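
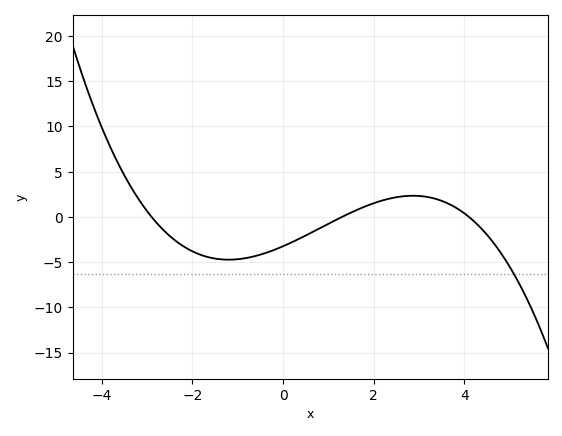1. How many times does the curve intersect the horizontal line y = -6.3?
1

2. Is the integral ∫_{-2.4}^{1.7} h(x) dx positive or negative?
negative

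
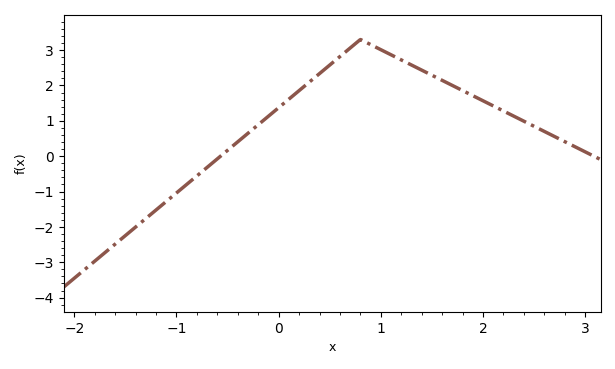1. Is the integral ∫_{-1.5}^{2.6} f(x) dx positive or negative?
positive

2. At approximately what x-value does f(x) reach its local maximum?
0.801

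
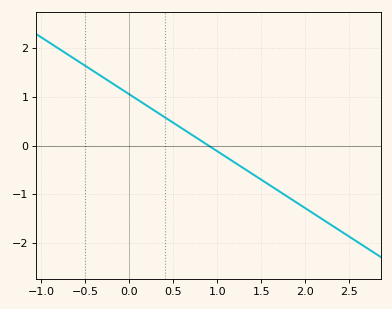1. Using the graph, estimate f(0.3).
0.7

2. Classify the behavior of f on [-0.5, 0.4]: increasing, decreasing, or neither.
decreasing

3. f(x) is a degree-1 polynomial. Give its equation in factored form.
y = -1.17(x - 0.9)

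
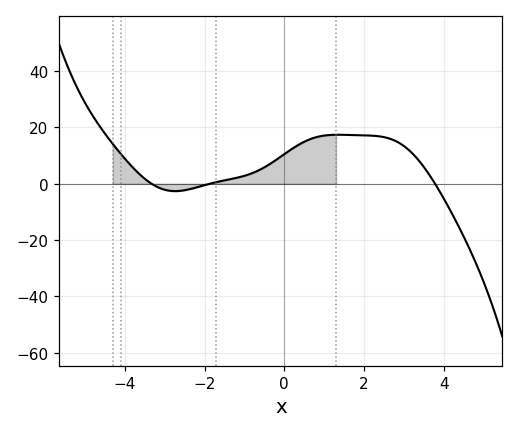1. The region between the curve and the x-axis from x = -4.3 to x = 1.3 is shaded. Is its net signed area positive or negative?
positive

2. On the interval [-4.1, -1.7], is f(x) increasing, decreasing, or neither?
neither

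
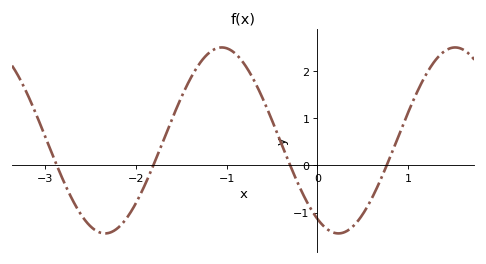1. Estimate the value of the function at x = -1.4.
1.84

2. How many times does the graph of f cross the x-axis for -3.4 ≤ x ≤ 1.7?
4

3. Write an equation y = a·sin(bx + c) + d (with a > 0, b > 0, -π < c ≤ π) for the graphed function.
y = 1.97sin(2.44x - 2.14) + 0.53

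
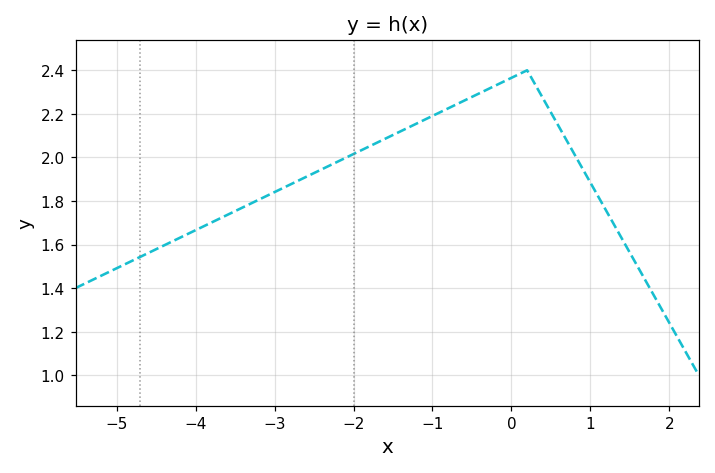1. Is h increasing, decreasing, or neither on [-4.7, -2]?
increasing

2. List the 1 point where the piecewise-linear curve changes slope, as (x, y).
(0.2, 2.4)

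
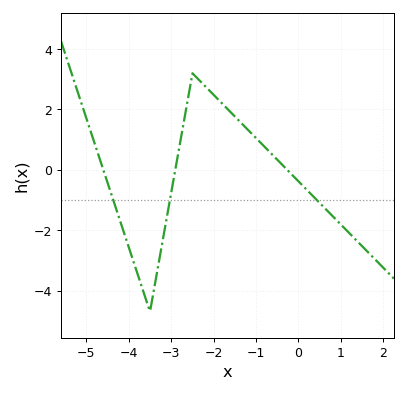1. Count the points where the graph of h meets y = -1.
3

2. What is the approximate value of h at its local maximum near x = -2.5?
3.2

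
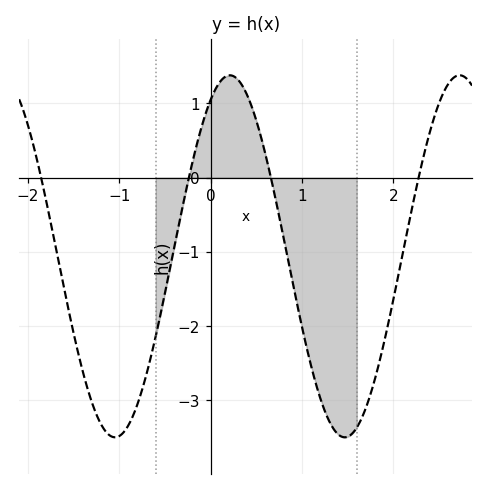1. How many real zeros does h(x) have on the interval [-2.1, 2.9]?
4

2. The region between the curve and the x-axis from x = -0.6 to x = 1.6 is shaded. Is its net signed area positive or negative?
negative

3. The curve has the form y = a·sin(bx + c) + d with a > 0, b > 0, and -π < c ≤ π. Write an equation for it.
y = 2.44sin(2.5x + 1) - 1.06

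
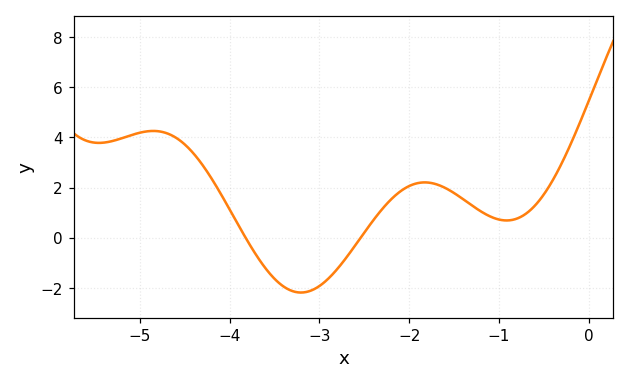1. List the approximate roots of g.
-3.82, -2.54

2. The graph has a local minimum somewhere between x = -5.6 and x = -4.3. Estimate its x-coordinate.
-5.46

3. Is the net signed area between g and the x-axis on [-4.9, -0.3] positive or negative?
positive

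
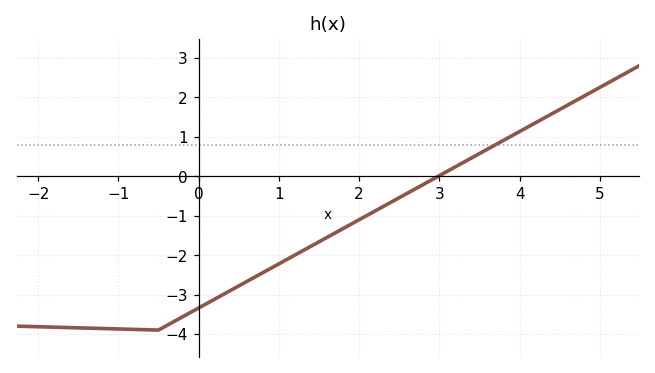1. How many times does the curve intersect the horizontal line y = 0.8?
1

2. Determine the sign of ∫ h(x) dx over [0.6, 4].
negative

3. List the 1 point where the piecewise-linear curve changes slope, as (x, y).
(-0.5, -3.9)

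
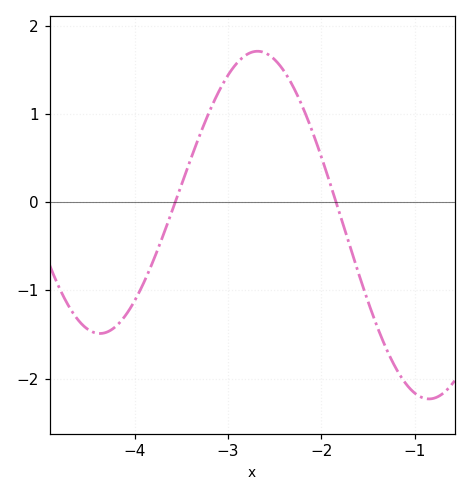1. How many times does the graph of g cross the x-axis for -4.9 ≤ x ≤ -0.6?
2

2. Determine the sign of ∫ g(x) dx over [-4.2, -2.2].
positive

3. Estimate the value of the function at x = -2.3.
1.3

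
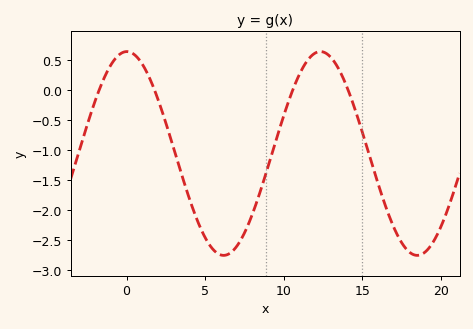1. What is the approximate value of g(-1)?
0.4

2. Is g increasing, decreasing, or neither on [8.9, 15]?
neither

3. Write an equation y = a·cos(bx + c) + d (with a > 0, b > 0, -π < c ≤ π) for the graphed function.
y = 1.7cos(0.51x - 0.01) - 1.06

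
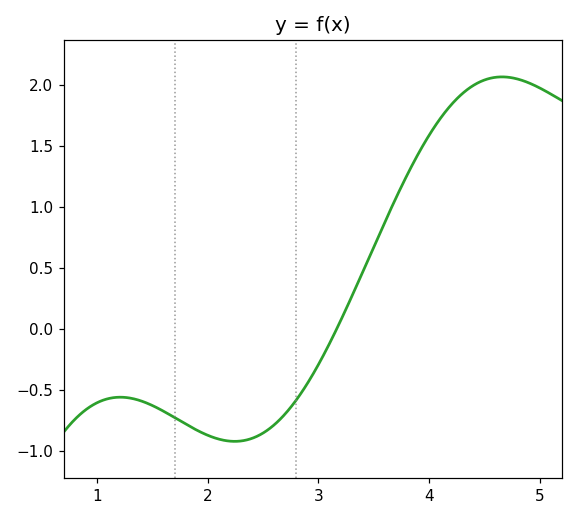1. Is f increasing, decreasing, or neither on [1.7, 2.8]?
neither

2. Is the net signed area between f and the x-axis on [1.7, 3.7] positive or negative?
negative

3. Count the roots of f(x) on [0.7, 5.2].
1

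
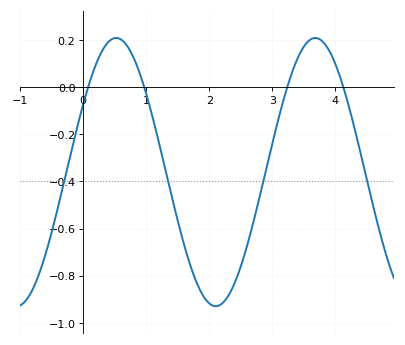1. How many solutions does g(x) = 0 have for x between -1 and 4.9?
4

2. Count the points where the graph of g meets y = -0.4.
4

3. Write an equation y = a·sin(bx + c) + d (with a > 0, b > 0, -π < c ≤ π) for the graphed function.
y = 0.57sin(2x + 0.53) - 0.36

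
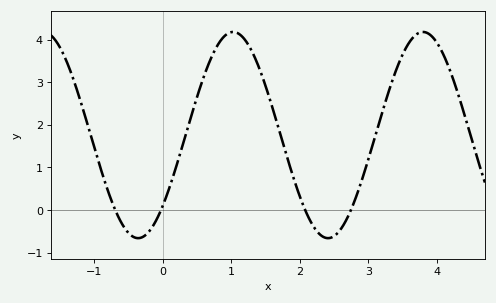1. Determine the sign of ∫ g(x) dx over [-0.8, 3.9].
positive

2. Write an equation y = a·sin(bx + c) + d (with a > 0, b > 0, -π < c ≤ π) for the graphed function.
y = 2.42sin(2.27x - 0.76) + 1.76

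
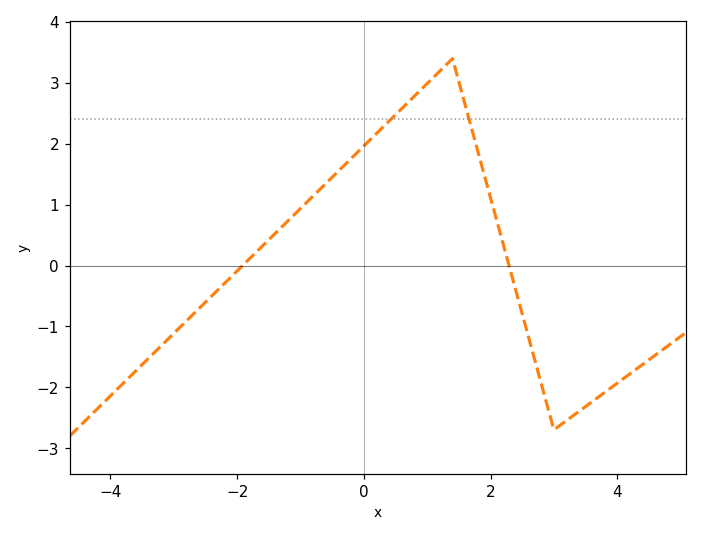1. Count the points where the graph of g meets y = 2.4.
2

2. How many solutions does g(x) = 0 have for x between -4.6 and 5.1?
2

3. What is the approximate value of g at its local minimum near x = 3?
-2.7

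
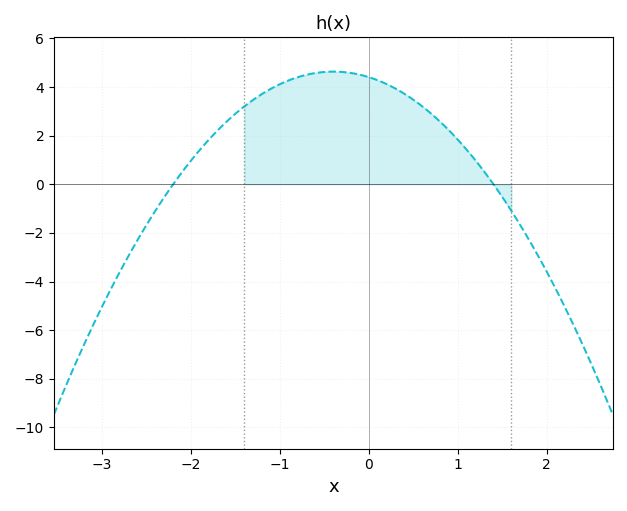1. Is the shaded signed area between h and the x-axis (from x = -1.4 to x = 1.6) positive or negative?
positive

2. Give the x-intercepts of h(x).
-2.2, 1.4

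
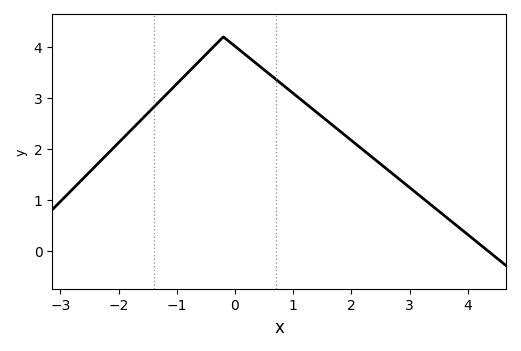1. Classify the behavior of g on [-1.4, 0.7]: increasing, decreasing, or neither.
neither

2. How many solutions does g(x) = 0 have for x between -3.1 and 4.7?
1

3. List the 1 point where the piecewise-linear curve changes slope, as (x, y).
(-0.2, 4.2)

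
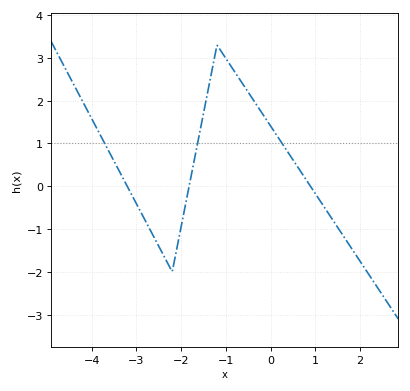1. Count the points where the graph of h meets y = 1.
3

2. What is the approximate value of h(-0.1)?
1.6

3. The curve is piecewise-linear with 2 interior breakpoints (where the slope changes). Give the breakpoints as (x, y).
(-2.2, -2); (-1.2, 3.3)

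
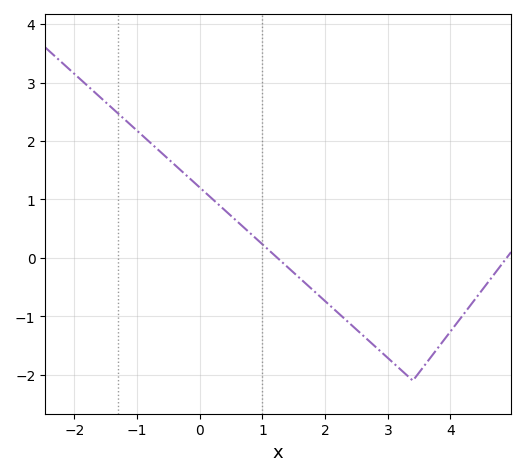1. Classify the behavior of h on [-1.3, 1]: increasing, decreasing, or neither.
decreasing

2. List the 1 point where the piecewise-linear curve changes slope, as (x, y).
(3.4, -2.1)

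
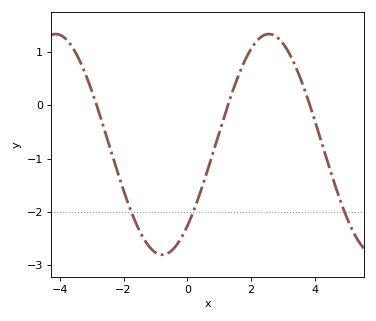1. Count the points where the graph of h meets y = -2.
3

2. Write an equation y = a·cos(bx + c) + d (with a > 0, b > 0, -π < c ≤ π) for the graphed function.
y = 2.07cos(0.94x - 2.4) - 0.73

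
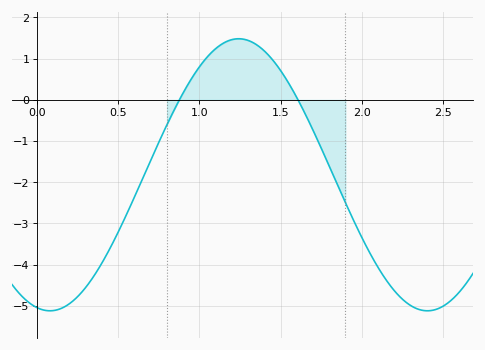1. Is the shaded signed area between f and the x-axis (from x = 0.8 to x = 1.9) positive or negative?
positive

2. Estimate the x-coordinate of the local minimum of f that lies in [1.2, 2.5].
2.41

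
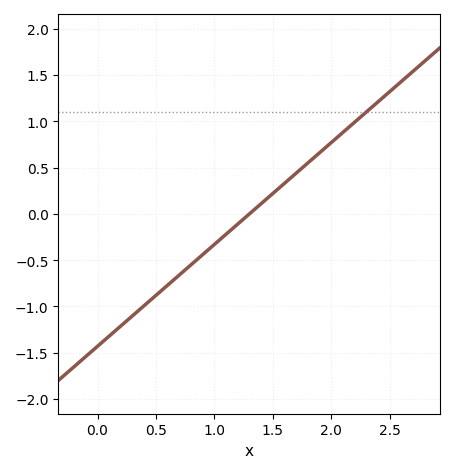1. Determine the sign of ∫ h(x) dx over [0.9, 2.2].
positive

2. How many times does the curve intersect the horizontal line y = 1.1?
1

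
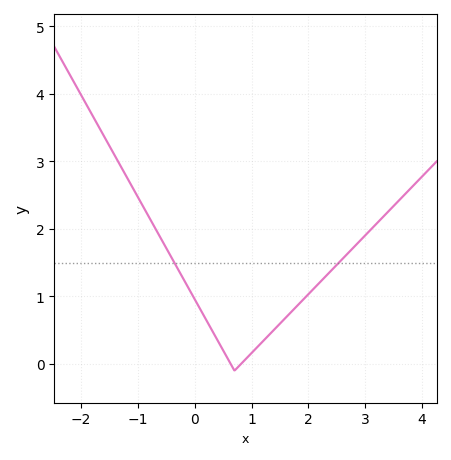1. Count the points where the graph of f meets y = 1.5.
2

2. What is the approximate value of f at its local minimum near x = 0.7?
-0.099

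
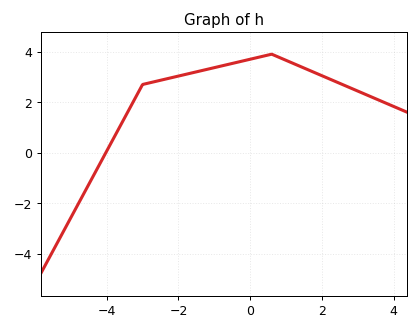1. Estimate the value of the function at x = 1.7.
3.2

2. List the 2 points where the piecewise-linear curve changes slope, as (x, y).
(-3, 2.7); (0.6, 3.9)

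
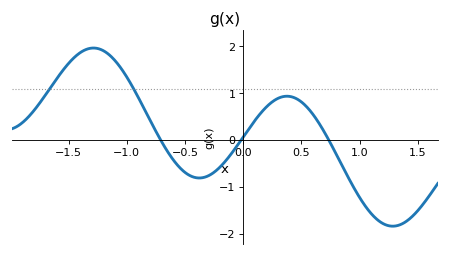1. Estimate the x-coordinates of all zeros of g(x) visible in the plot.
-0.708, -0.017, 0.736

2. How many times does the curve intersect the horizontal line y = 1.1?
2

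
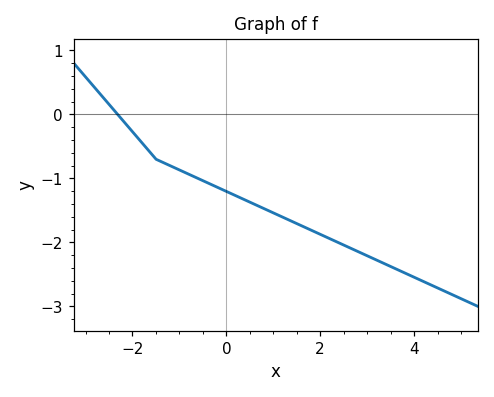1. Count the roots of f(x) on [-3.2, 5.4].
1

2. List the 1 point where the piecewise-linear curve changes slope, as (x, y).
(-1.5, -0.7)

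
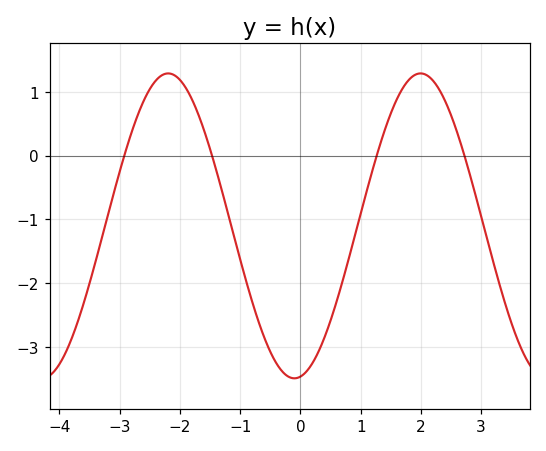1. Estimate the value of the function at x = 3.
-1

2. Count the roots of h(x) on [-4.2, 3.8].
4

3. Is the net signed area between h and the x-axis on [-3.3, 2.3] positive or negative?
negative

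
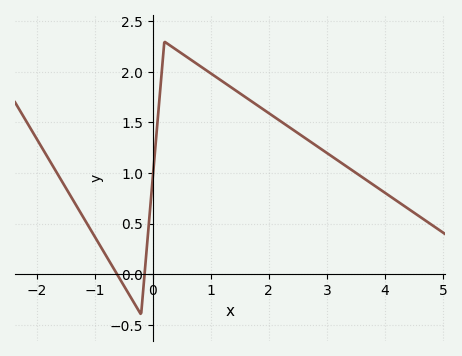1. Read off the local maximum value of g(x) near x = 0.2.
2.3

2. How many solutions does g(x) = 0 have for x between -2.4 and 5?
2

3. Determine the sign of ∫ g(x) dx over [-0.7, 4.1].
positive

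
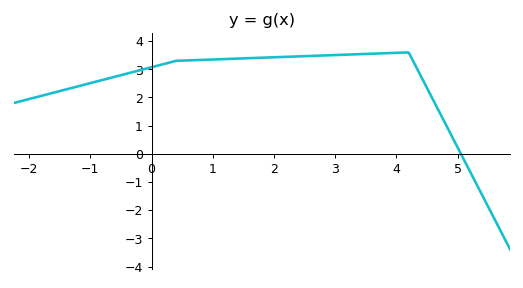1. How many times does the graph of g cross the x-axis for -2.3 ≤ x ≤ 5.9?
1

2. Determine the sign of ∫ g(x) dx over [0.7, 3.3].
positive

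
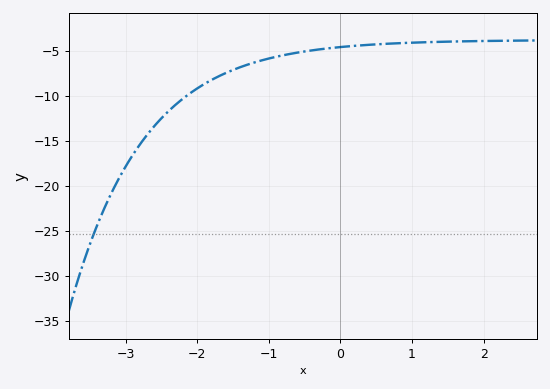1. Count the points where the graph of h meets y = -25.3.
1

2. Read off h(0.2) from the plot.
-4.42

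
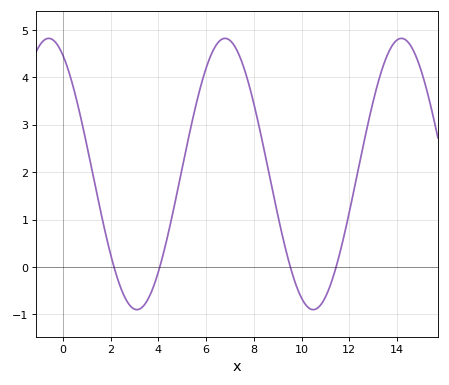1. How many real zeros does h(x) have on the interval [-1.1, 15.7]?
4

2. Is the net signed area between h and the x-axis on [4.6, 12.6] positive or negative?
positive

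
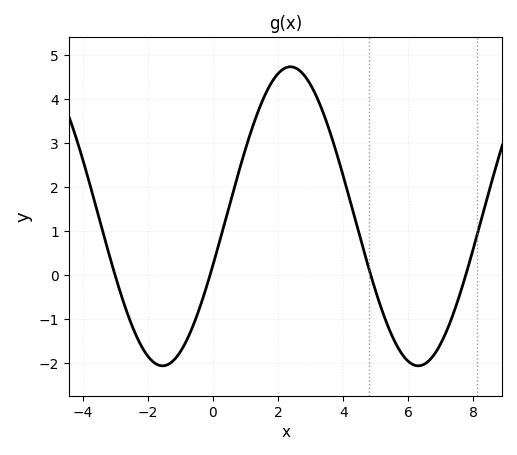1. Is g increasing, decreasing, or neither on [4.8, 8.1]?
neither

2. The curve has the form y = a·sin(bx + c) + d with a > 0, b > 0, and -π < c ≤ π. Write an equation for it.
y = 3.4sin(0.8x - 0.33) + 1.34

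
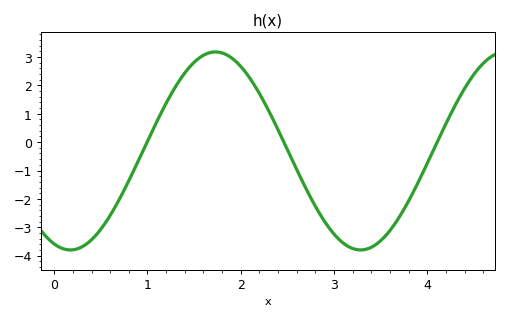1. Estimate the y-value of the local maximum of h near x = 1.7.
3.18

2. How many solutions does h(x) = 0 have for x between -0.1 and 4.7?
3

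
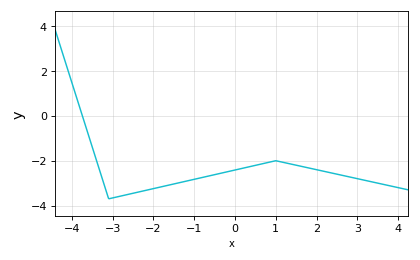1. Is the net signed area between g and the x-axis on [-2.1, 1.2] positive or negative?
negative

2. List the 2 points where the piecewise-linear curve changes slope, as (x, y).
(-3.1, -3.7); (1, -2)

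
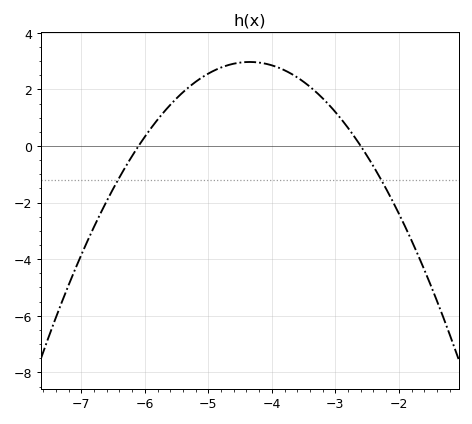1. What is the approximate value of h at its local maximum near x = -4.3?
2.97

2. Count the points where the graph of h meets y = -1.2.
2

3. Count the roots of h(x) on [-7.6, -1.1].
2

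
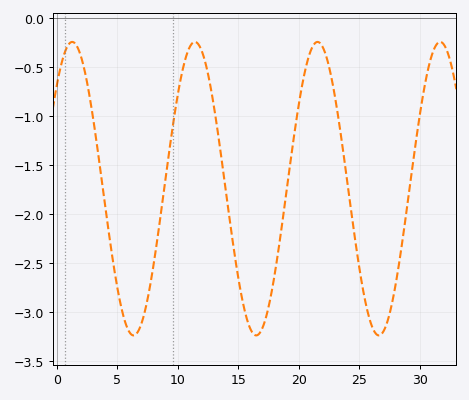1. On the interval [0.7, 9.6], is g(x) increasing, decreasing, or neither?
neither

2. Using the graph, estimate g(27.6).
-2.97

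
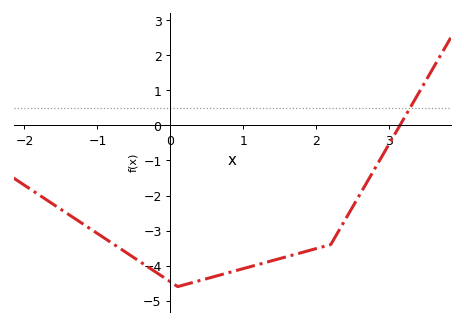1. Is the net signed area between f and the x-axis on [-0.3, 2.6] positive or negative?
negative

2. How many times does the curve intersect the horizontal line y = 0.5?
1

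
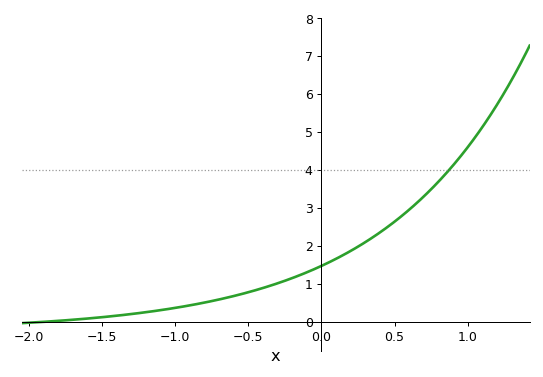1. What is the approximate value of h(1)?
4.6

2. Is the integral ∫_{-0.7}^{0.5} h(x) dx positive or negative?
positive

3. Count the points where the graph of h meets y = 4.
1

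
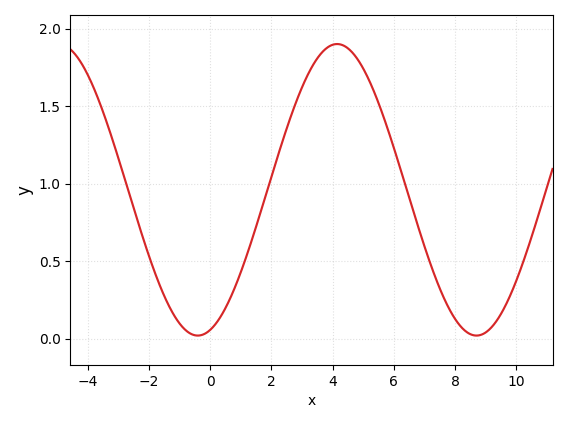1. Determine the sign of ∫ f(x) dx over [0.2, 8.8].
positive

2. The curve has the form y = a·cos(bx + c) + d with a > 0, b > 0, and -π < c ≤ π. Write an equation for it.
y = 0.94cos(0.69x - 2.9) + 0.96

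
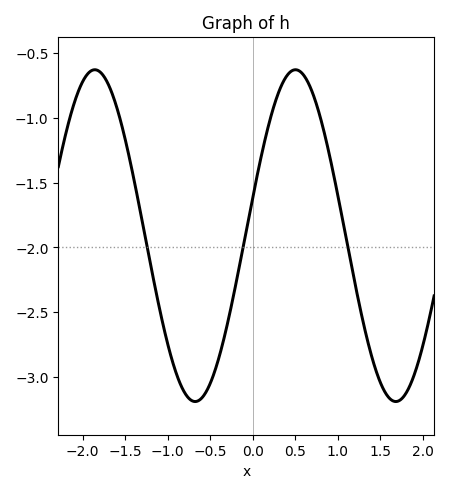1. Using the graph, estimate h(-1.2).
-2.14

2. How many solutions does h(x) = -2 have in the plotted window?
3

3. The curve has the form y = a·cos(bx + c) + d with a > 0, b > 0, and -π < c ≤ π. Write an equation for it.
y = 1.28cos(2.66x - 1.34) - 1.91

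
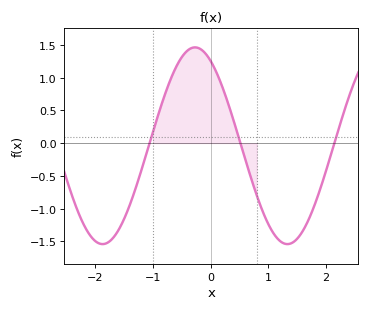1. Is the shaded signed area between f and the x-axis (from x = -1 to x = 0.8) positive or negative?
positive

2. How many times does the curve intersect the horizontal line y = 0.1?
3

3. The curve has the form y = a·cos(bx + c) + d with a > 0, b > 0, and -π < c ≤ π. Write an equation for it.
y = 1.5cos(2x + 0.53) - 0.04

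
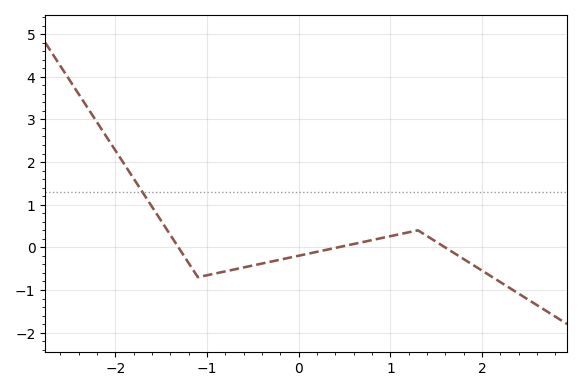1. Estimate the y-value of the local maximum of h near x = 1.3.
0.4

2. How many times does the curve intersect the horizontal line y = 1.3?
1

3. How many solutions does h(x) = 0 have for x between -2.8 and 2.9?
3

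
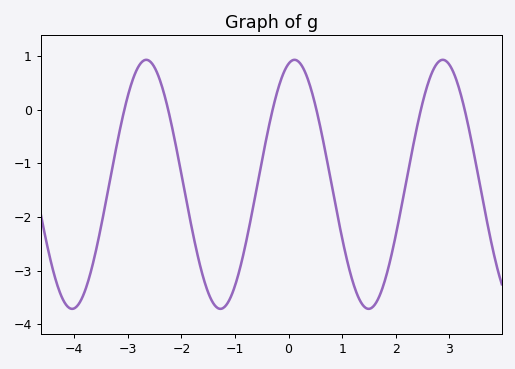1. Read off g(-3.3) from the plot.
-1.13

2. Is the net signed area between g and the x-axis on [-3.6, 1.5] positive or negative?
negative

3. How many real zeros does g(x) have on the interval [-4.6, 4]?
6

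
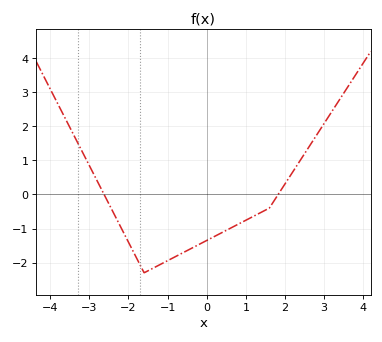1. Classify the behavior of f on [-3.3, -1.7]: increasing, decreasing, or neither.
decreasing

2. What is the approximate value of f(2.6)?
1.4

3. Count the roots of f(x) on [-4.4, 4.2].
2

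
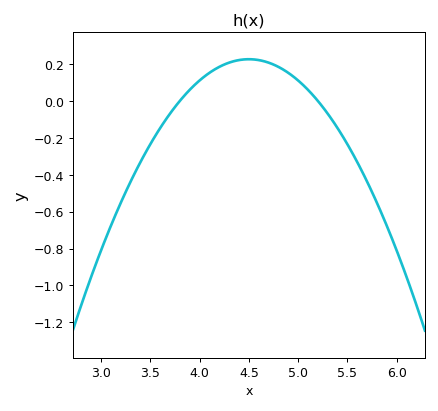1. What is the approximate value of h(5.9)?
-0.68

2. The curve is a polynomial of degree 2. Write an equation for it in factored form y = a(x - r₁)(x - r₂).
y = -0.46(x - 3.8)(x - 5.2)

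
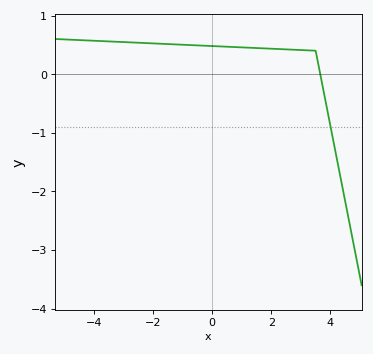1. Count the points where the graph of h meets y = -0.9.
1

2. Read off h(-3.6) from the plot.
0.561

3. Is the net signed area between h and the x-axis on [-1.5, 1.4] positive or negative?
positive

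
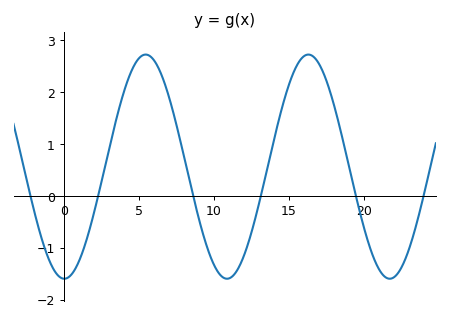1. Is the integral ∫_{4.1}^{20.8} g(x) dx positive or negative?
positive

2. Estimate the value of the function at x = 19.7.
-0.3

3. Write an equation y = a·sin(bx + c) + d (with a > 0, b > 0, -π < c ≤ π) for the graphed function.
y = 2.16sin(0.58x - 1.59) + 0.56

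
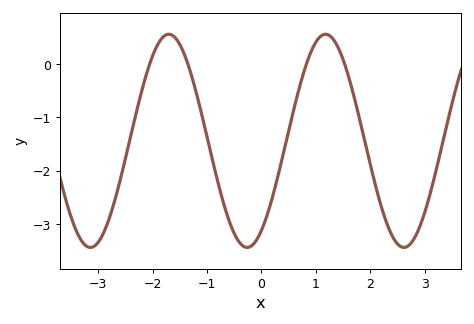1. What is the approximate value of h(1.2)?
0.6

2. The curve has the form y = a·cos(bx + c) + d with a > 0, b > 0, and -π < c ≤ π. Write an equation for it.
y = 2cos(2.2x - 2.6) - 1.44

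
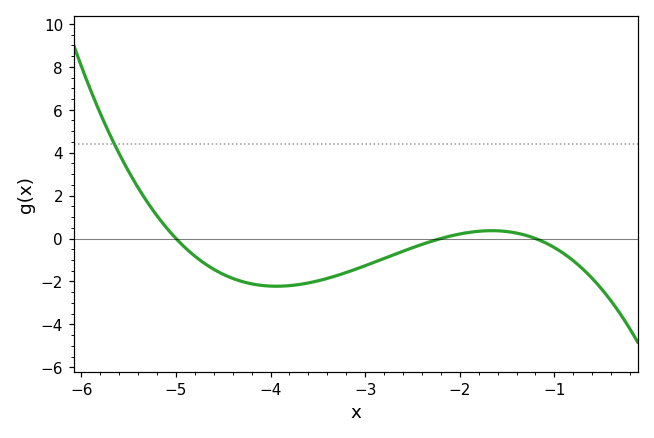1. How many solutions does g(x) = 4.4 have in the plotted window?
1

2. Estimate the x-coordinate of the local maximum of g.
-1.7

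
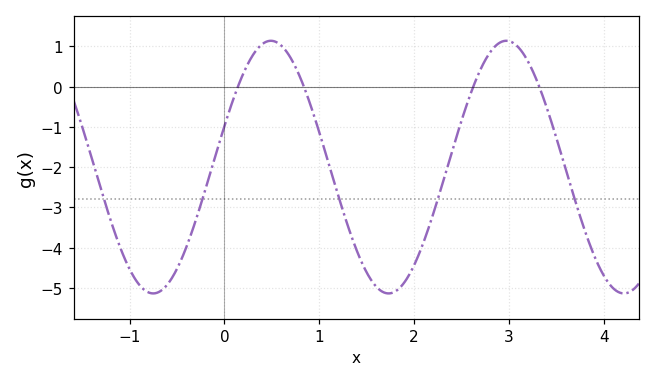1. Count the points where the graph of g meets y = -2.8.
5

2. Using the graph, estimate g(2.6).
-0.159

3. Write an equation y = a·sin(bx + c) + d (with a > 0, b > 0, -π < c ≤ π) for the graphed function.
y = 3.14sin(2.53x + 0.332) - 2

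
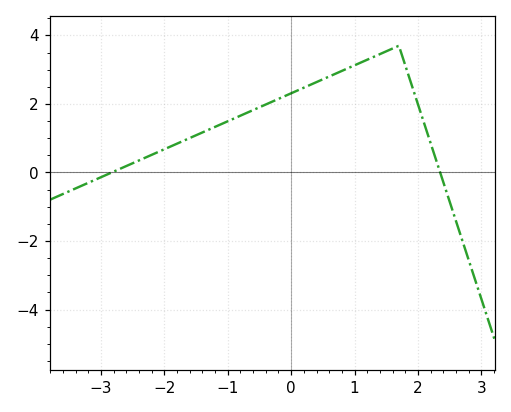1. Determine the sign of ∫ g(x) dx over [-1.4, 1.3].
positive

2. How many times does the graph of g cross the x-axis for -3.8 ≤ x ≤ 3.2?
2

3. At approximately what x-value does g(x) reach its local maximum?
1.7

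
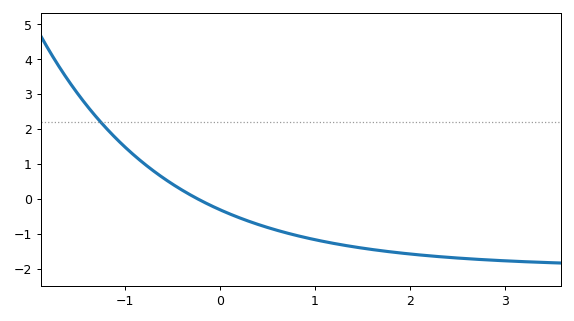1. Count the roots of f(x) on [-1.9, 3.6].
1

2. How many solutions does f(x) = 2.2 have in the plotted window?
1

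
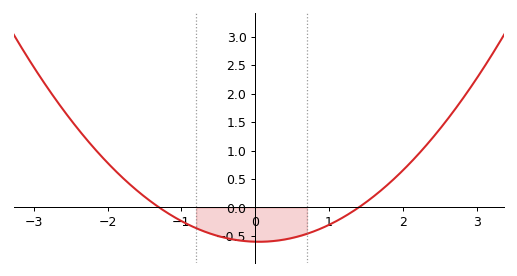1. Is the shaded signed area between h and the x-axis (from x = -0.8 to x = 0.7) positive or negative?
negative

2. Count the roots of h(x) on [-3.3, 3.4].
2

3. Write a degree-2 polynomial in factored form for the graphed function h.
y = 0.33(x + 1.3)(x - 1.4)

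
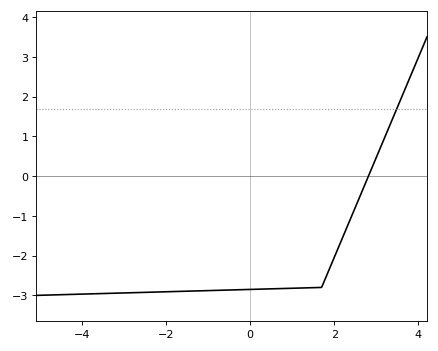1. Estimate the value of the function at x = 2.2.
-1.5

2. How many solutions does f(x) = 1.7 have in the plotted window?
1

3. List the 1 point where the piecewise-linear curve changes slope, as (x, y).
(1.7, -2.8)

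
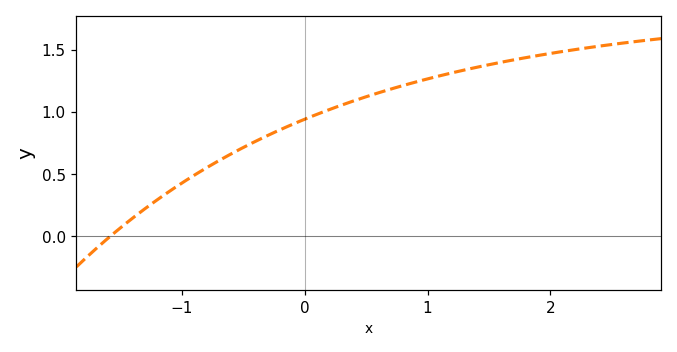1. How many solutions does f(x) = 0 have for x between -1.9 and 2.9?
1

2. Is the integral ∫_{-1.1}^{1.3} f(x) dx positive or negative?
positive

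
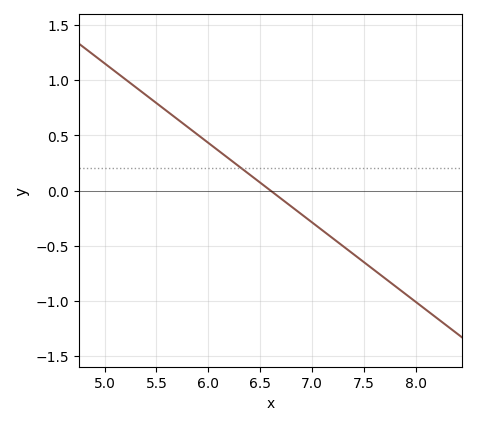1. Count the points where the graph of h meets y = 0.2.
1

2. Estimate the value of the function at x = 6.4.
0.144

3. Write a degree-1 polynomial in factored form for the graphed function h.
y = -0.72(x - 6.6)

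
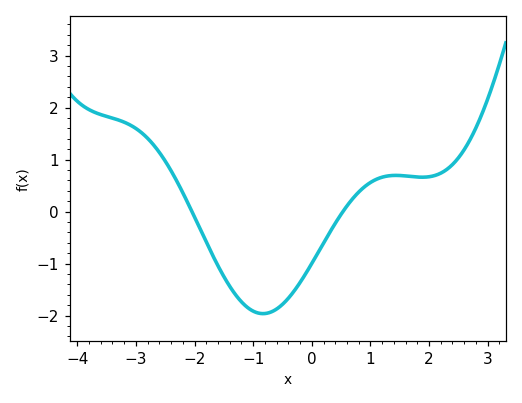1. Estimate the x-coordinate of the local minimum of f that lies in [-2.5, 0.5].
-0.831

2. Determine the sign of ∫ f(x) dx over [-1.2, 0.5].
negative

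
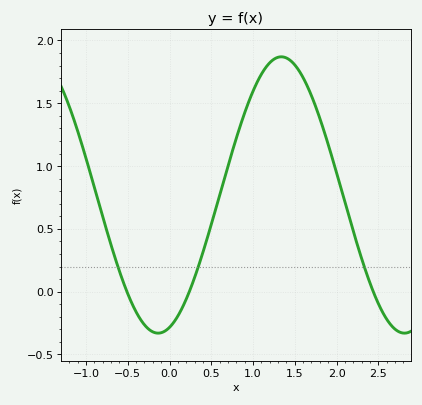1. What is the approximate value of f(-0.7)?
0.372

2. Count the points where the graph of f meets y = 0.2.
3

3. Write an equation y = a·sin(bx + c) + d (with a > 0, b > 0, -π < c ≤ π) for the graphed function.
y = 1.1sin(2.13x - 1.28) + 0.77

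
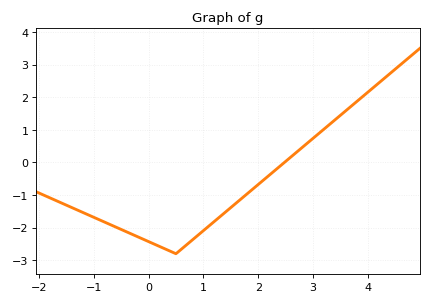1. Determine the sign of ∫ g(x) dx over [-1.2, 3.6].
negative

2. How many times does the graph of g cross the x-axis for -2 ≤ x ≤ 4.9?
1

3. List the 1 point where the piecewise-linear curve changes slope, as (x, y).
(0.5, -2.8)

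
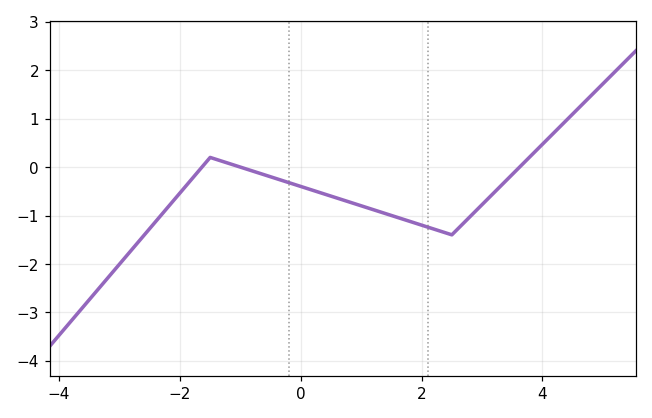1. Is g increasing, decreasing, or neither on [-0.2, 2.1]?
decreasing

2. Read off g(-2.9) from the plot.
-1.9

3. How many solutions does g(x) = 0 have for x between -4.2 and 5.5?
3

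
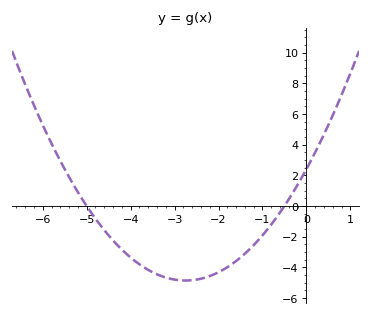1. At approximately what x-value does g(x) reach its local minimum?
-2.8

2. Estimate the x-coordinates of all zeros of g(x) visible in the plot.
-5, -0.6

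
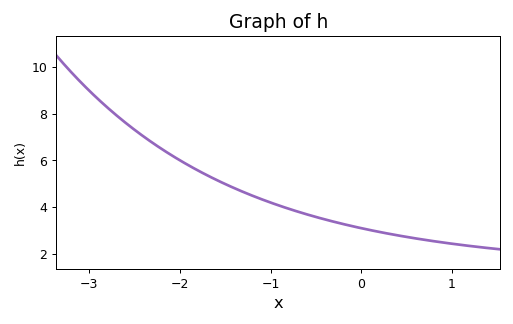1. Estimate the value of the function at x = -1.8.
5.57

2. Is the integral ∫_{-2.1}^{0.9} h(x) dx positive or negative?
positive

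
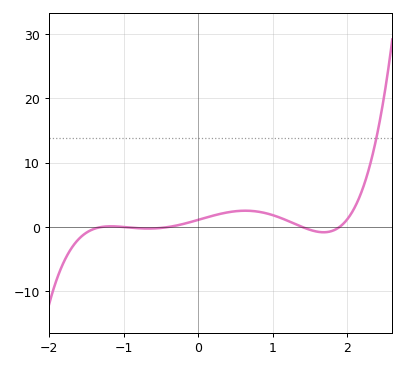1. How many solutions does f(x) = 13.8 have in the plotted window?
1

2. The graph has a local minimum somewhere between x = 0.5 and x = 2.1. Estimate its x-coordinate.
1.69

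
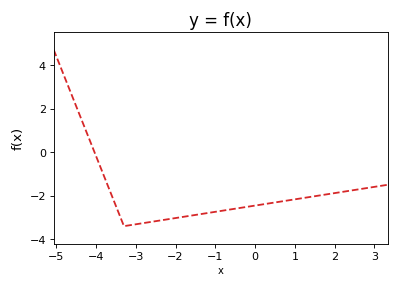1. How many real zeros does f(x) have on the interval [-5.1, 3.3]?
1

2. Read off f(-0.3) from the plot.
-2.6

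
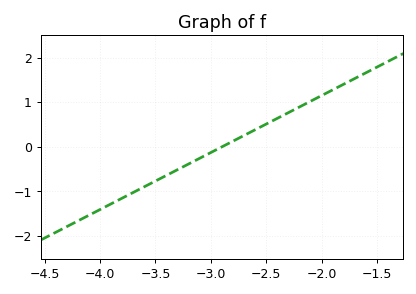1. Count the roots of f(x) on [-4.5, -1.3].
1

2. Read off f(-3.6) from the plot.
-0.9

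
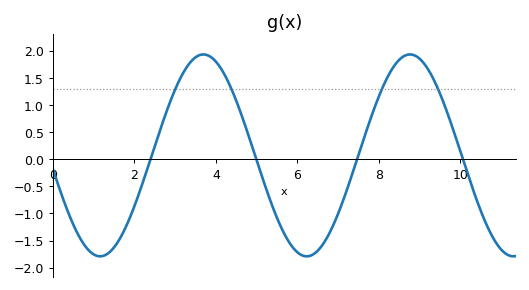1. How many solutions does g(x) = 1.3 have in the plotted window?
4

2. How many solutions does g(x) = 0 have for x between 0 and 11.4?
4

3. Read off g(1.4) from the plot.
-1.7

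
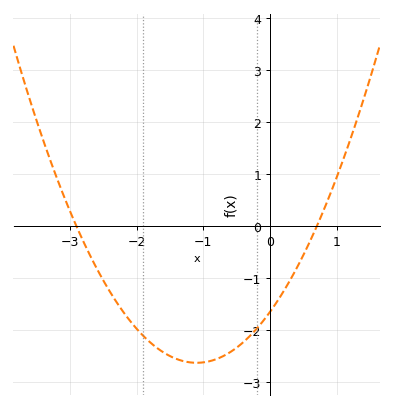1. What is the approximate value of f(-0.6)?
-2.4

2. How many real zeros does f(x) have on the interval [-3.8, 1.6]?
2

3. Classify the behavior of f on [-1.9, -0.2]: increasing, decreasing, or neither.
neither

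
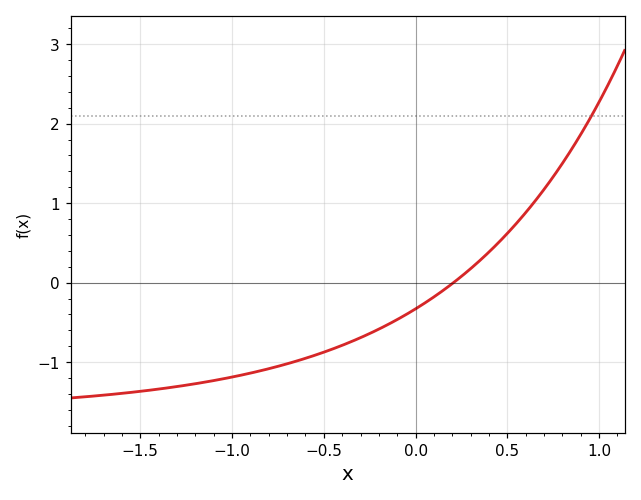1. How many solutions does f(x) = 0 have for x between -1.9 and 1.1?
1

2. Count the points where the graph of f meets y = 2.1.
1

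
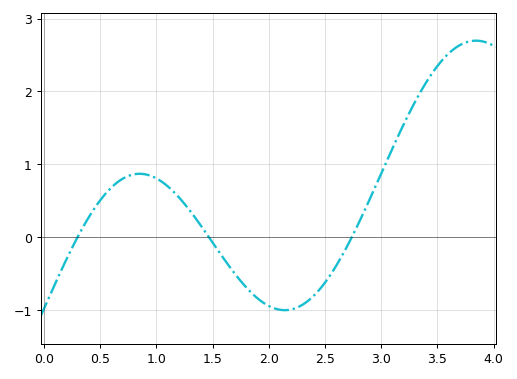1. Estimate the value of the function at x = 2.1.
-0.993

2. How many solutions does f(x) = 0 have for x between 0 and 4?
3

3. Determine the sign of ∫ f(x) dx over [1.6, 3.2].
negative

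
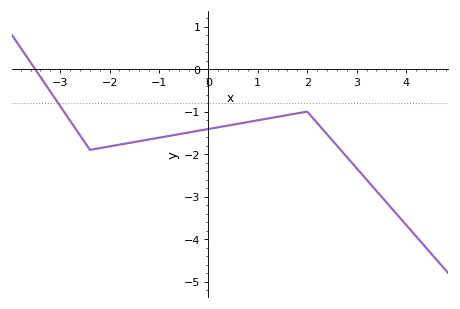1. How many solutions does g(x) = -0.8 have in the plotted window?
1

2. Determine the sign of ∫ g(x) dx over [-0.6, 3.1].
negative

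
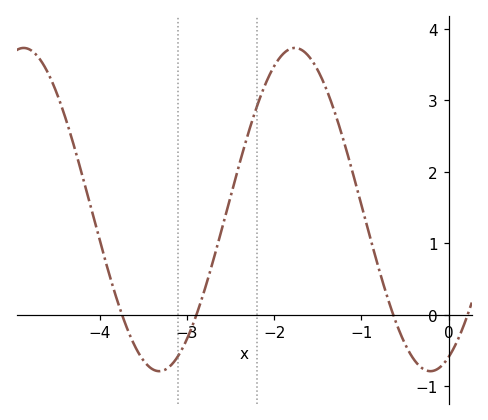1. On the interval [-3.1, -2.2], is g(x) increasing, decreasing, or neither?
increasing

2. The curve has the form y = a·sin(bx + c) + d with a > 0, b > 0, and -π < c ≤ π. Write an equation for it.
y = 2.26sin(2.02x - 1.15) + 1.47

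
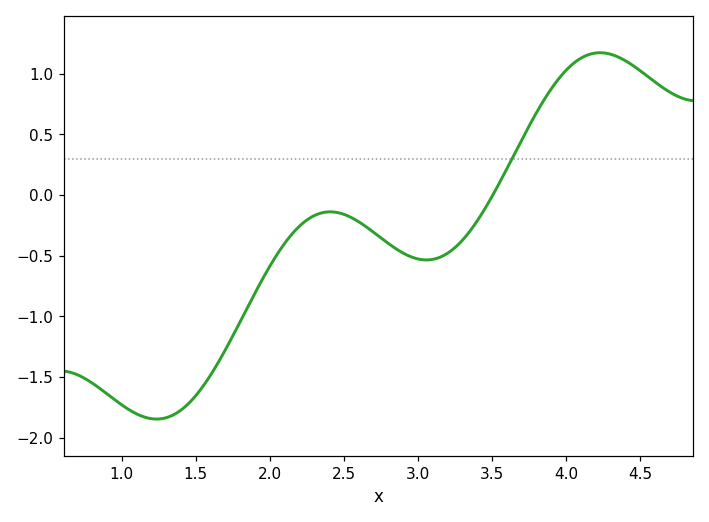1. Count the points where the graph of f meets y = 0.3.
1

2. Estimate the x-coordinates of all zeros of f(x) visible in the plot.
3.5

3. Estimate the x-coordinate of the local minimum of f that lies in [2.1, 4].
3.06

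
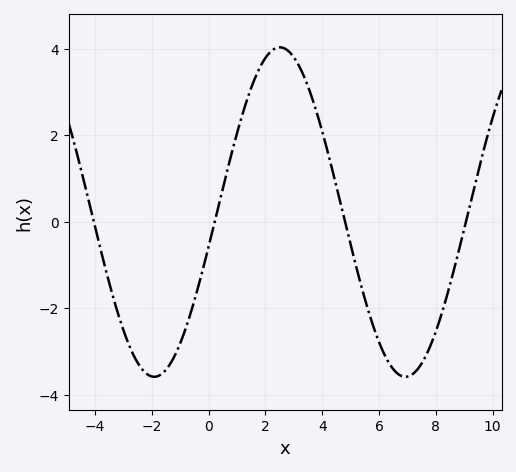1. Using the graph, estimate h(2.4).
4.02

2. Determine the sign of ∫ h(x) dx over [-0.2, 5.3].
positive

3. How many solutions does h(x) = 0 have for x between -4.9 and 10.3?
4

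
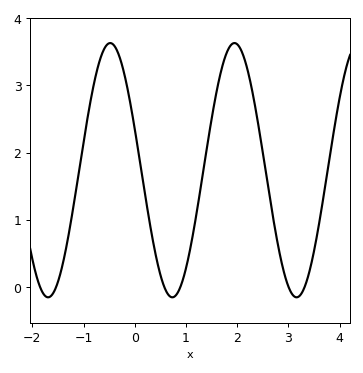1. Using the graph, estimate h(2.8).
0.6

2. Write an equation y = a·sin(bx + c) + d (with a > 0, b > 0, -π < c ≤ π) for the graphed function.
y = 1.89sin(2.6x + 2.8) + 1.74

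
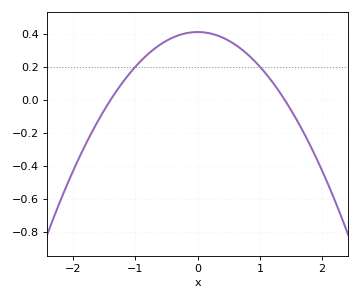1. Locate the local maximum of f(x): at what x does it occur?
0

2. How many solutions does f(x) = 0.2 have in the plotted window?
2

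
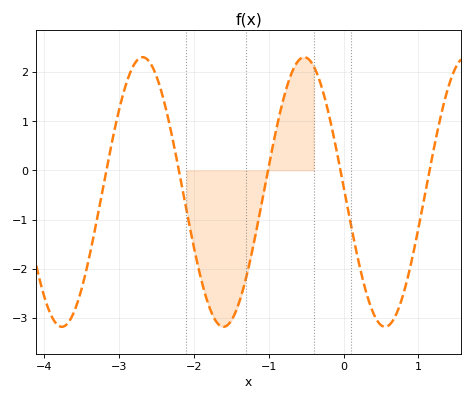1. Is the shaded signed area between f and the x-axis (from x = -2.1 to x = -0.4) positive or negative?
negative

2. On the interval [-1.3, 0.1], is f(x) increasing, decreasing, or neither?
neither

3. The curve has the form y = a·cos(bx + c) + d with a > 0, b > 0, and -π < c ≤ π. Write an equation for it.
y = 2.74cos(2.91x + 1.53) - 0.44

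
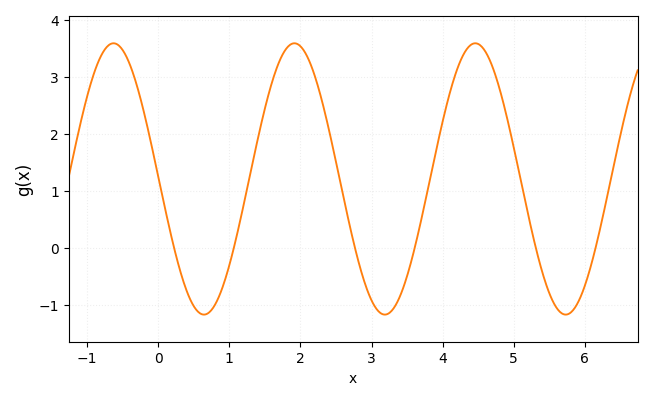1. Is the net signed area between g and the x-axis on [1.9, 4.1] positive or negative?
positive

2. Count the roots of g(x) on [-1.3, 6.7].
6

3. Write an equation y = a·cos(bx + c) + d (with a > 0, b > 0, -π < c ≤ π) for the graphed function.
y = 2.38cos(2.5x + 1.6) + 1.21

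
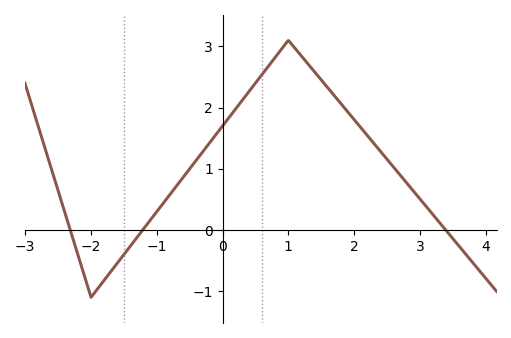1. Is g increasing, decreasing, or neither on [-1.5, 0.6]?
increasing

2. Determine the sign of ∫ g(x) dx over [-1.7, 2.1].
positive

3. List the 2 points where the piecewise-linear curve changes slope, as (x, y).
(-2, -1.1); (1, 3.1)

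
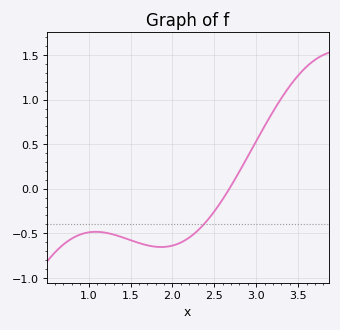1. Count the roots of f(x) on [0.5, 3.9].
1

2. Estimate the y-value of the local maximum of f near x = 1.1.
-0.484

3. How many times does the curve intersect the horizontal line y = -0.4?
1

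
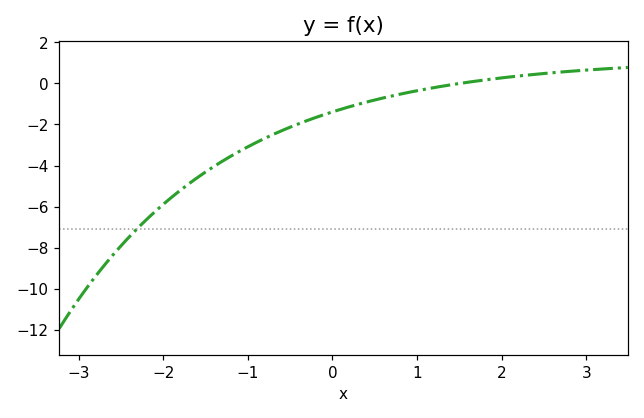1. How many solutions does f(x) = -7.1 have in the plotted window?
1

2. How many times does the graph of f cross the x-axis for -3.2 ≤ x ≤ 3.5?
1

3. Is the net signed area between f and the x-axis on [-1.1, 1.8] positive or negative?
negative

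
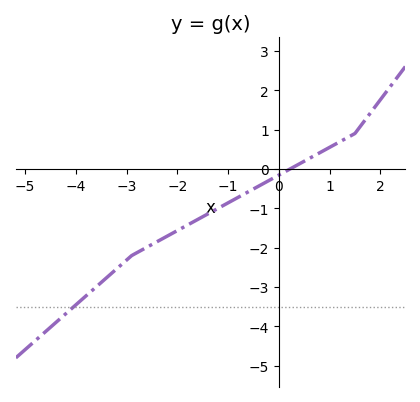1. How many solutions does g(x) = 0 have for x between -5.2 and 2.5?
1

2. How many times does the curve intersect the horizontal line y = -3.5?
1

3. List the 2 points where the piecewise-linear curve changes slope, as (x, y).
(-2.9, -2.2); (1.5, 0.9)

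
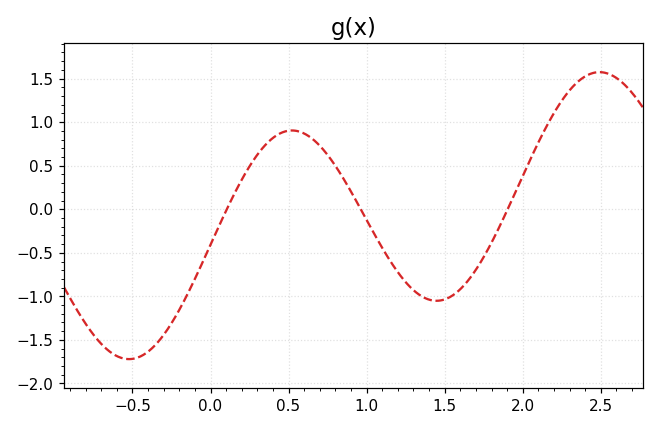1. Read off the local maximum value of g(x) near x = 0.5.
0.9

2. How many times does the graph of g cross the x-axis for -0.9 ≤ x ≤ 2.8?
3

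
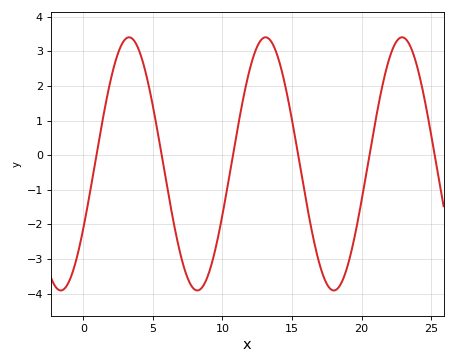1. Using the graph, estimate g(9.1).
-3.31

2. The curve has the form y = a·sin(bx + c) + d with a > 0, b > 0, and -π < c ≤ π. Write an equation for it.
y = 3.66sin(0.64x - 0.53) - 0.25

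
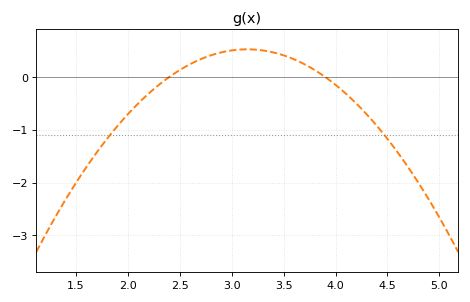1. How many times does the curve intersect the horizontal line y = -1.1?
2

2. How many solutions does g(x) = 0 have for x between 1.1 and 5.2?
2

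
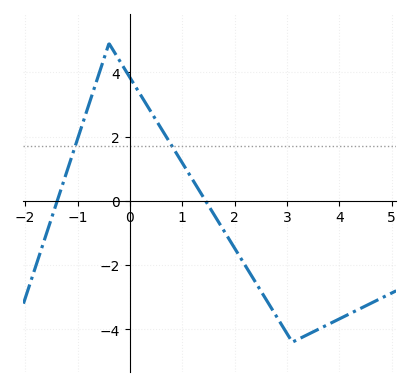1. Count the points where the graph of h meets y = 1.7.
2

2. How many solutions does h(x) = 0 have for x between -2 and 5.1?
2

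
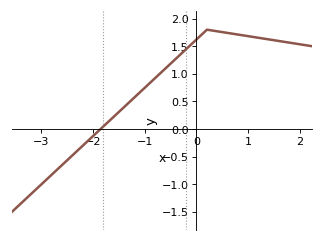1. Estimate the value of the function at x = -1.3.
0.5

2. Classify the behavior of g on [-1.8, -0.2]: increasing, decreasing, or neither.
increasing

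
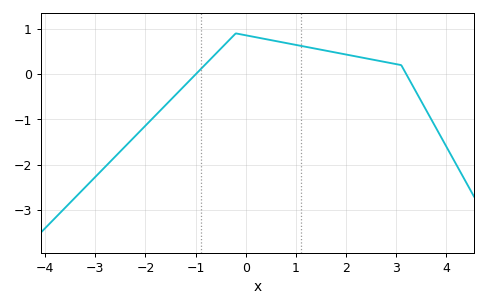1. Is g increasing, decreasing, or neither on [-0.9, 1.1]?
neither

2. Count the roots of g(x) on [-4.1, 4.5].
2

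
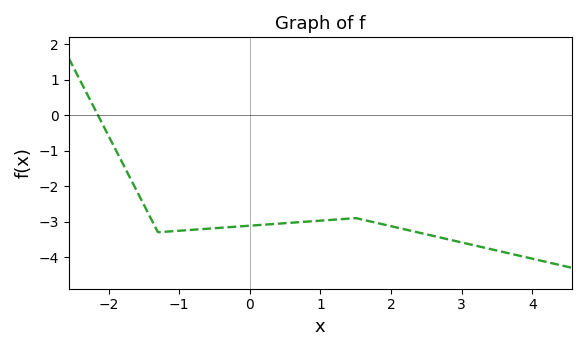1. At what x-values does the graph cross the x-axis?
-2.15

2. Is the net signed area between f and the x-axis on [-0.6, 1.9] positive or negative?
negative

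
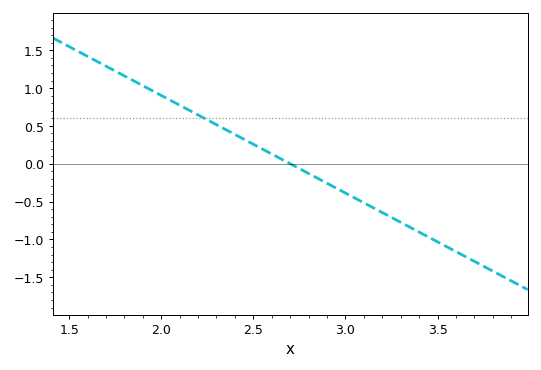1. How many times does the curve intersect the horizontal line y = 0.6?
1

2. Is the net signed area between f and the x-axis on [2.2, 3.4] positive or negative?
negative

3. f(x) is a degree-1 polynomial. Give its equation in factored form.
y = -1.29(x - 2.7)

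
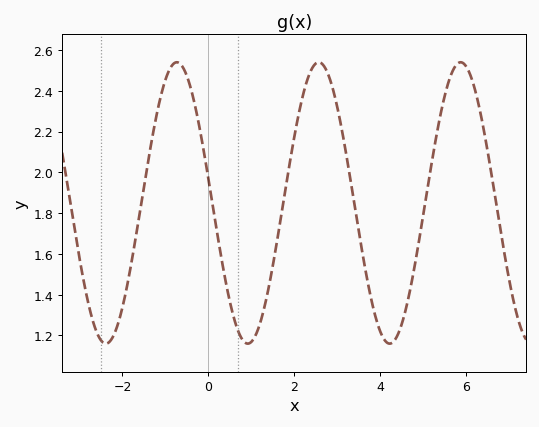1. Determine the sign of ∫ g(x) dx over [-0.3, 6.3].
positive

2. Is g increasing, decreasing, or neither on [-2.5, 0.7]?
neither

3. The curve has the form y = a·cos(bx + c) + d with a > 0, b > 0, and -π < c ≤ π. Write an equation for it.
y = 0.69cos(1.9x + 1.39) + 1.85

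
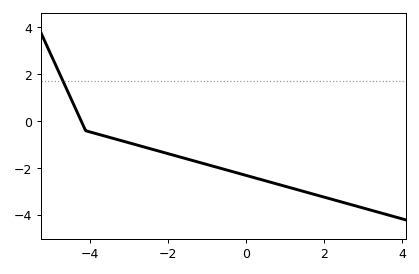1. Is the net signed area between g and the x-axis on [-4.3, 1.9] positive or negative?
negative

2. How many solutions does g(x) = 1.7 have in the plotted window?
1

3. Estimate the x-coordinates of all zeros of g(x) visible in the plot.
-4.2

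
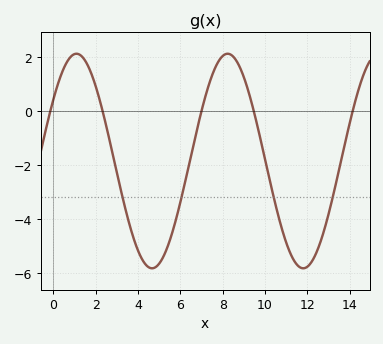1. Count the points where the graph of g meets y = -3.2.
4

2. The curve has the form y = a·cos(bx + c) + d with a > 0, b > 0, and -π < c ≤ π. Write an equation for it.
y = 3.97cos(0.88x - 0.96) - 1.85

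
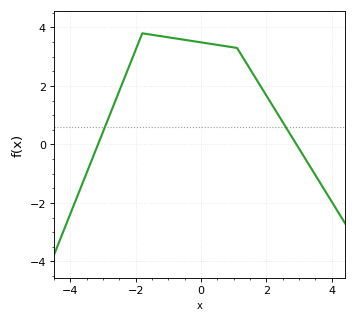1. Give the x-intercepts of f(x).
-3.2, 3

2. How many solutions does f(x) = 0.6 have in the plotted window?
2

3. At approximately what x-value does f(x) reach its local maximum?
-1.8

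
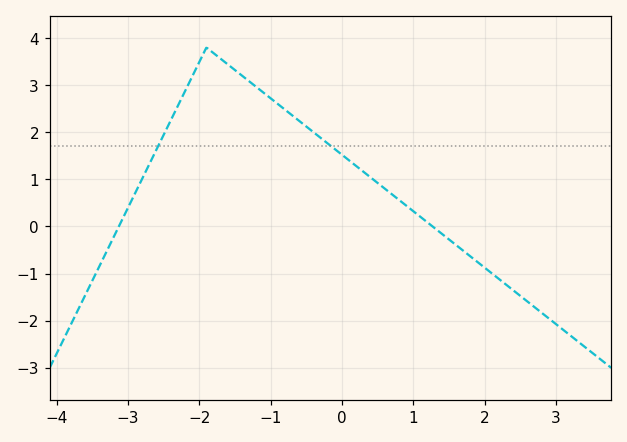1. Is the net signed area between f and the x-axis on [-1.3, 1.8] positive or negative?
positive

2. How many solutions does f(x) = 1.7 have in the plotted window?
2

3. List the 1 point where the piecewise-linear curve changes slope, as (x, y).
(-1.9, 3.8)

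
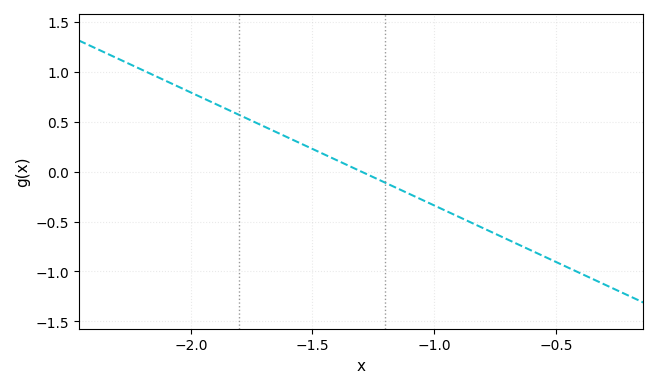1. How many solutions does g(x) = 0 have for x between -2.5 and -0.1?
1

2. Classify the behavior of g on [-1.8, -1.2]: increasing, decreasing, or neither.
decreasing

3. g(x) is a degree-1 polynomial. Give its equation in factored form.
y = -1.13(x + 1.3)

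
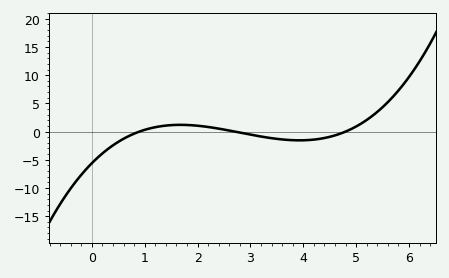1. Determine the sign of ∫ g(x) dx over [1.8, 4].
negative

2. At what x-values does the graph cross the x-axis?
0.9, 2.7, 4.8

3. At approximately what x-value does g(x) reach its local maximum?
1.7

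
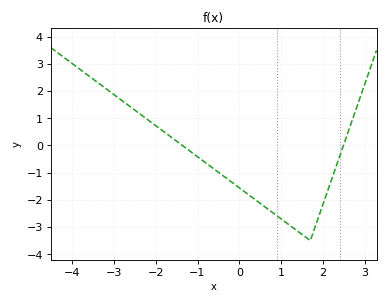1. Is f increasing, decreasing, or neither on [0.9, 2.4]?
neither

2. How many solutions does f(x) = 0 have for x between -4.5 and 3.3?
2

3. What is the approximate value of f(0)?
-1.6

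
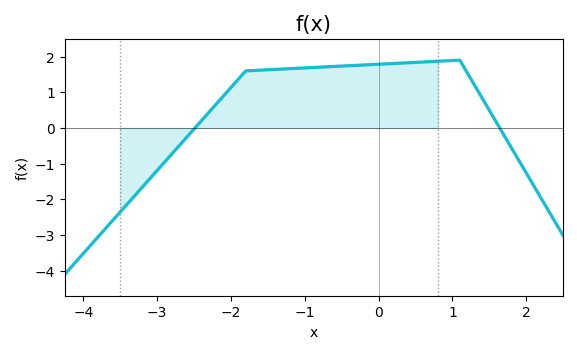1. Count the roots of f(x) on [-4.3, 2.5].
2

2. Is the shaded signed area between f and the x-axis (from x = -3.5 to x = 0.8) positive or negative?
positive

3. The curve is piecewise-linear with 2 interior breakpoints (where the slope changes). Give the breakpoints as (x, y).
(-1.8, 1.6); (1.1, 1.9)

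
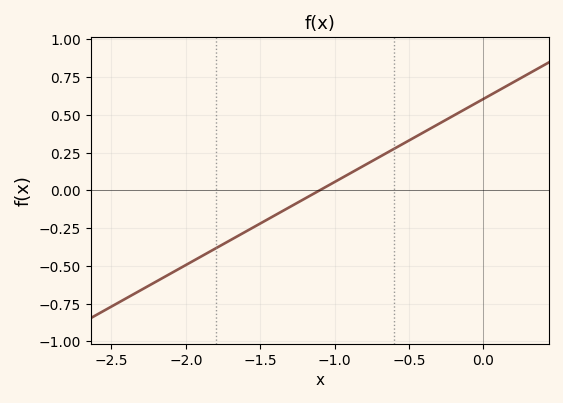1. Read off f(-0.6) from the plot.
0.28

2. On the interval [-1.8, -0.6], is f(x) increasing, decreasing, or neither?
increasing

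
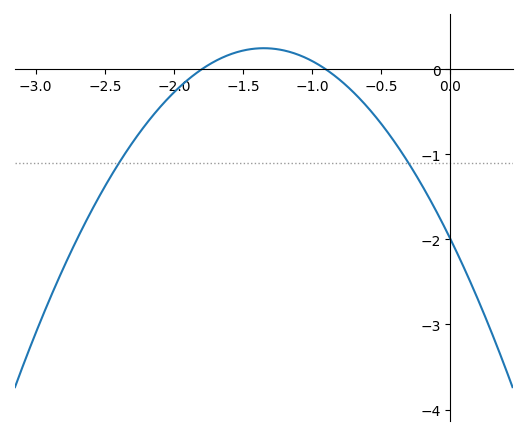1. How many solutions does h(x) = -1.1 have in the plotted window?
2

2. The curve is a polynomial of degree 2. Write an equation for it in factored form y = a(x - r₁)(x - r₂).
y = -1.23(x + 1.8)(x + 0.9)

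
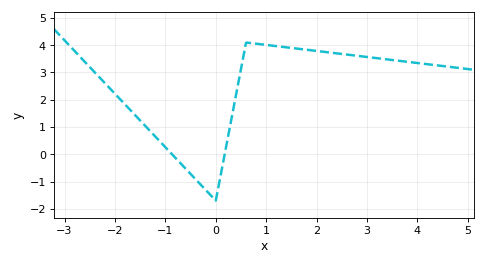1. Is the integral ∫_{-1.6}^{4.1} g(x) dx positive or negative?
positive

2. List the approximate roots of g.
-0.867, 0.176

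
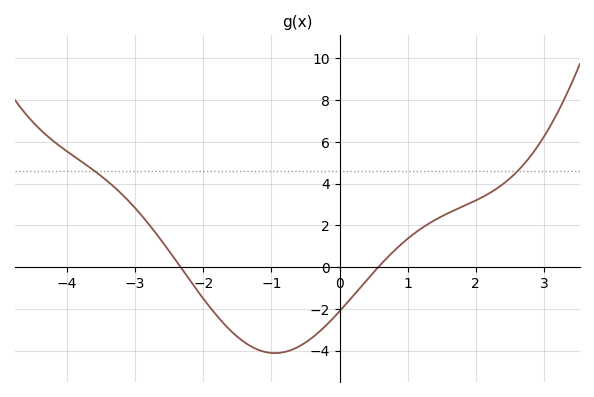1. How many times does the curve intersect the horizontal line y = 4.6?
2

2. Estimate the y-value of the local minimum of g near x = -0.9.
-4.2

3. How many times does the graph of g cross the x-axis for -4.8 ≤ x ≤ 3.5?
2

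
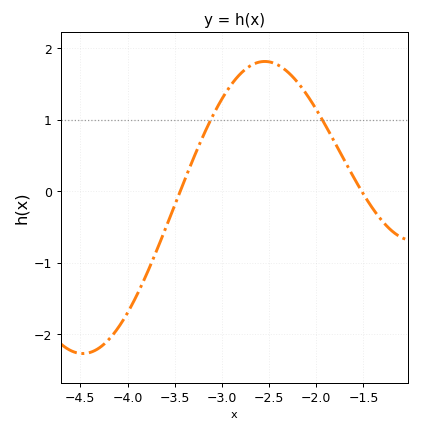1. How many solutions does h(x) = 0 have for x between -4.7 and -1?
2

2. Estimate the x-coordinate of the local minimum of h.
-4.45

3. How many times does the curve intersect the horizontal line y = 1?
2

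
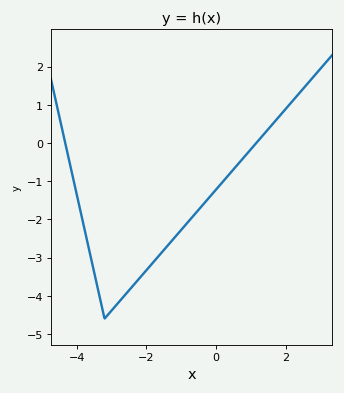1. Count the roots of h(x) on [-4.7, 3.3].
2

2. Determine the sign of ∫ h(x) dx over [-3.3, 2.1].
negative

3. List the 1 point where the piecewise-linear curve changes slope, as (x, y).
(-3.2, -4.6)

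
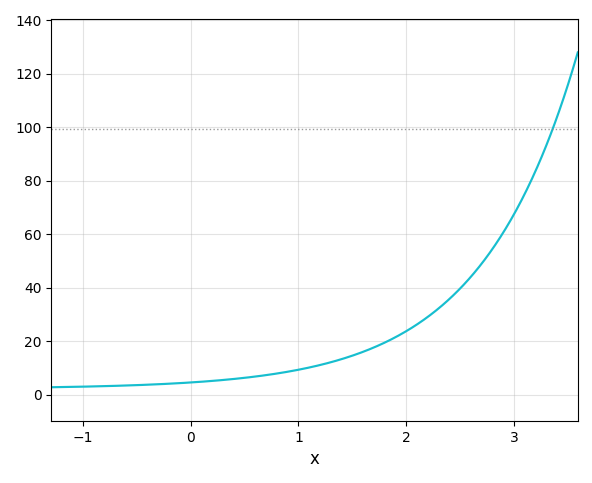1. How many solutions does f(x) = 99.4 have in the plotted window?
1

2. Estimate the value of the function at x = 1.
10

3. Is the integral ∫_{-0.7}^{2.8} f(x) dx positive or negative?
positive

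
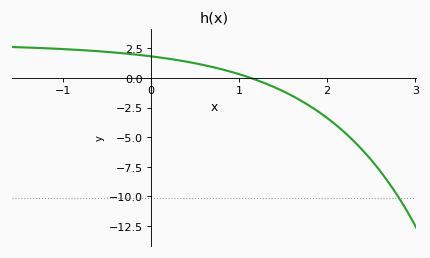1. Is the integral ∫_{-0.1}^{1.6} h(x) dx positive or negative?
positive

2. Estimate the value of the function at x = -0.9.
2.39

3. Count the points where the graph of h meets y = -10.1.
1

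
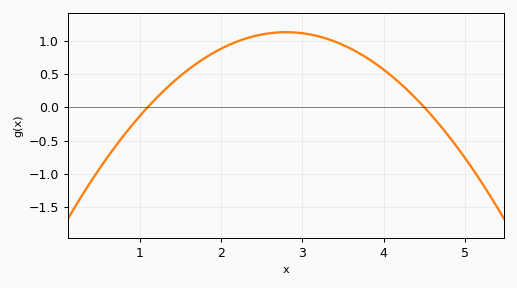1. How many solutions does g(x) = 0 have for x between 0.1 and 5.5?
2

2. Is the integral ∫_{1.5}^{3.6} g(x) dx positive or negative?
positive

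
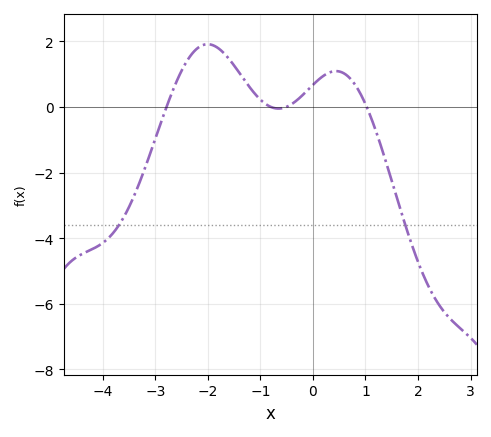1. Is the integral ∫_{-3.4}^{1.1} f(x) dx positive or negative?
positive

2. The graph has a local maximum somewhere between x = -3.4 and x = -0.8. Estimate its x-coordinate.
-2.01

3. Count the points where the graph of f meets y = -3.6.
2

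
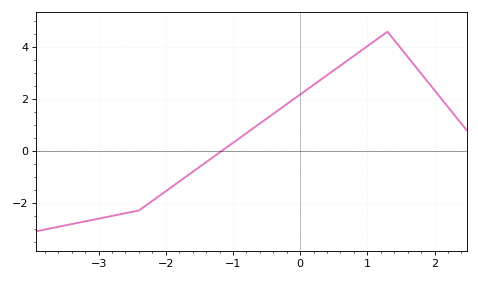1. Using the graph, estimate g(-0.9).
0.497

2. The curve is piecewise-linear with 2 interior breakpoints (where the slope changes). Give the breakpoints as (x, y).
(-2.4, -2.3); (1.3, 4.6)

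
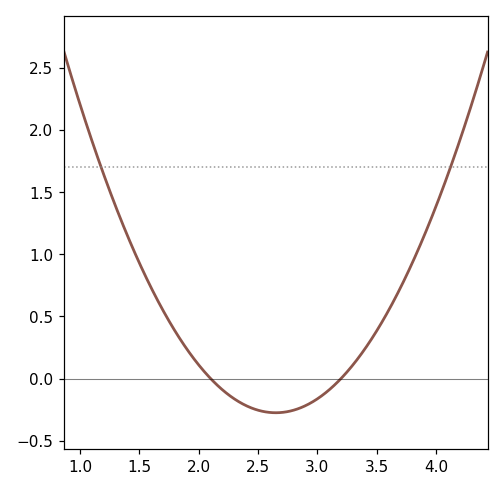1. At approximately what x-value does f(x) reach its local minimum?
2.65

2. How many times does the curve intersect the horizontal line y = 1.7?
2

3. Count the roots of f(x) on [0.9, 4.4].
2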